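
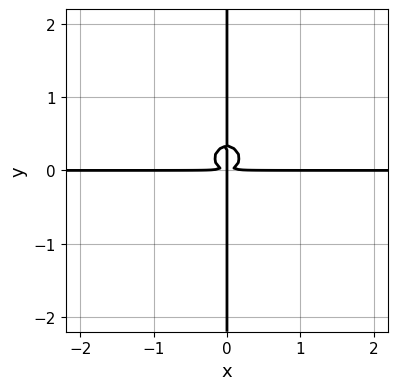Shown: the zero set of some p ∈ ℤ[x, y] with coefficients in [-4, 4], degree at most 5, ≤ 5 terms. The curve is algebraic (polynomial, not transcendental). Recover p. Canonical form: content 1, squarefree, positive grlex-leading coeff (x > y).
Degree: the shape is more complex than any degree-3 curve, so deg p = 4.
From the visible intercepts: the visible y-axis segment lies entirely on the curve; the visible x-axis segment lies entirely on the curve.
Putting this together gives p.

3*x^3*y + 3*x*y^3 - x*y^2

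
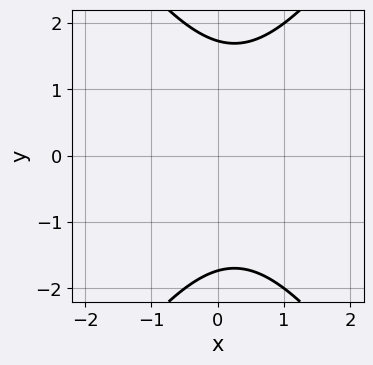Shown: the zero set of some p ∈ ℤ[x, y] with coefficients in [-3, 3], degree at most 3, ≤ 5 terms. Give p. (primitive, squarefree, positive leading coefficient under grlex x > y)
First, the degree is 2 — the shape is more complex than any degree-1 curve.
Next, symmetries: mirror symmetry y ↦ −y ⇒ only even powers of y.
Then, observable constraints: it misses every integer gridline on the x-axis.
Finally, these observations pin down the coefficients.

2*x^2 - y^2 - x + 3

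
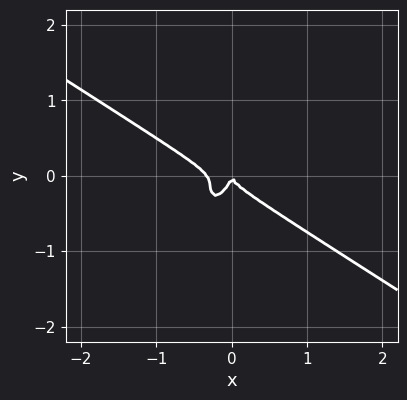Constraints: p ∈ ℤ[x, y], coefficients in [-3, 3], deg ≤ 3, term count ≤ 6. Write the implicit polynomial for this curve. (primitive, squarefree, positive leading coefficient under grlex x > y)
3*x^3 + 2*x^2*y - 3*x*y^2 + 2*y^3 + x^2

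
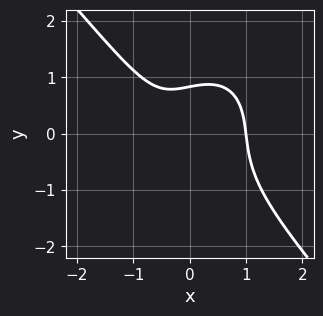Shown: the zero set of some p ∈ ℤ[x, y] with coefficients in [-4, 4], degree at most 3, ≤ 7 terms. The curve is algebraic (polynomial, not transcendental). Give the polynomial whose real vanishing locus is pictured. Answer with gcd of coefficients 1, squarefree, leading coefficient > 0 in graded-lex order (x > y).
(a) Degree: the shape is more complex than any degree-2 curve, so deg p = 3.
(b) From the visible intercepts: one x-axis crossing is at x = 1.
(c) The integer polynomial consistent with all of this is the stated p.

3*x^3 + 2*y^3 - x + y - 2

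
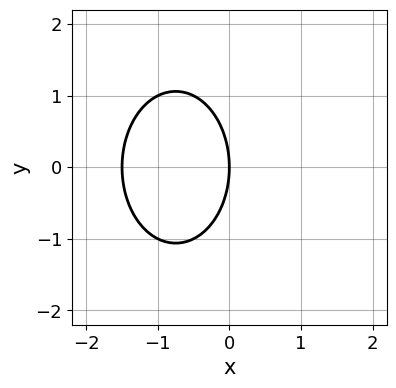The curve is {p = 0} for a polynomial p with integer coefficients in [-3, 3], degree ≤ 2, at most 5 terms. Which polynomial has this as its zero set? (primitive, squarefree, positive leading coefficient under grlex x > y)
2*x^2 + y^2 + 3*x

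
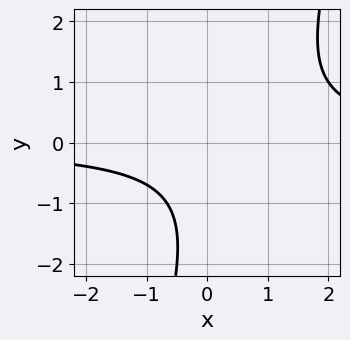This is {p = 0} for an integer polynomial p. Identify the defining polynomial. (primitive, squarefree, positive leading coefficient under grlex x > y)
3*x*y - y^2 - 2*y - 3

First, deg p = 2. No degree-1 curve has this shape.
Next, reading off the gridlines: no y-intercept at any integer in the box; no x-intercept at any integer in the box.
Finally, solving for integer coefficients yields p as stated.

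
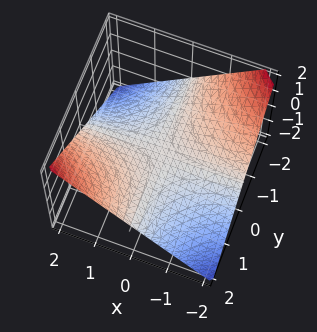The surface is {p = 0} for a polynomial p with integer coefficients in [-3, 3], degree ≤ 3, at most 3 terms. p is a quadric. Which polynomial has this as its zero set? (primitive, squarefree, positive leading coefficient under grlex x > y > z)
x*y - 2*z

1. Degree: a hyperbolic paraboloid; a quadric, so deg p = 2.
2. Observable constraints: every point of the x-axis in the box is on the surface; one z-axis crossing is at z = 0.
3. Together with the visible shape, these determine p as stated. Check: (0, -1, 0) on the y-axis lies on the surface, and p(0, -1, 0) = 0. ✓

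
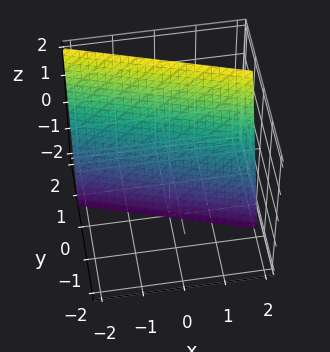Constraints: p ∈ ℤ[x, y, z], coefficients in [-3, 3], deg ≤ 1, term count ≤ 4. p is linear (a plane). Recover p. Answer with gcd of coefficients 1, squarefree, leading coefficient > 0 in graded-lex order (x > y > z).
x + 3*y - z - 2

(a) deg p = 1. Every cross-section is a straight line — this is a plane.
(b) From the visible intercepts: it crosses the z-axis at the gridline z = -2; it meets the x-axis at x = 2 (among the integer gridlines).
(c) Together with the visible shape, these determine p as stated.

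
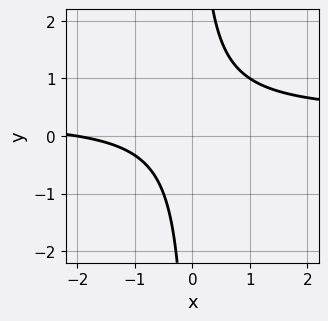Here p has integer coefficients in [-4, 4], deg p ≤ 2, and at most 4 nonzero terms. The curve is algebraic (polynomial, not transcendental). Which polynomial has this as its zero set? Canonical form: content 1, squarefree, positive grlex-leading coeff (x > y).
3*x*y - x - 2

(a) Degree: the shape is more complex than any degree-1 curve, so deg p = 2.
(b) Observable constraints: it crosses the x-axis at the gridline x = -2; the curve avoids every integer y-axis point in the box.
(c) Together with the visible shape, these determine p as stated.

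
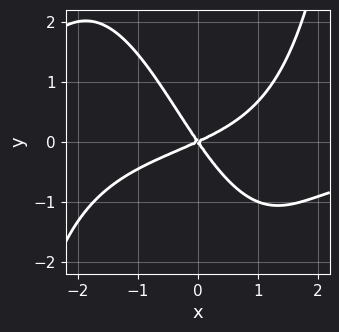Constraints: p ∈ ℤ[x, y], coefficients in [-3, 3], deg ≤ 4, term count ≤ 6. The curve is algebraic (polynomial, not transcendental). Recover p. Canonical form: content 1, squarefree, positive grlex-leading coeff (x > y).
x^3*y + x^2*y + 2*x^2 - 3*x*y - 3*y^2

First, deg p = 4. The shape is more complex than any degree-3 curve.
Next, from the visible intercepts: it meets the y-axis at y = 0 (among the integer gridlines); one x-axis crossing is at x = 0.
Finally, matching integer coefficients to the picture gives p.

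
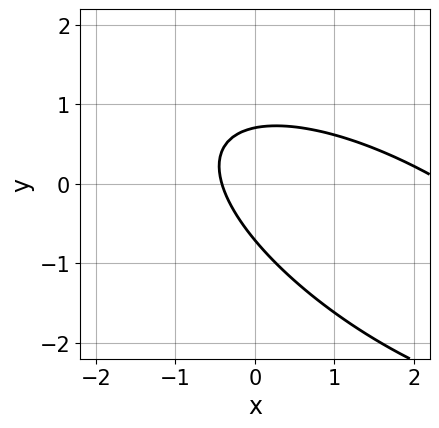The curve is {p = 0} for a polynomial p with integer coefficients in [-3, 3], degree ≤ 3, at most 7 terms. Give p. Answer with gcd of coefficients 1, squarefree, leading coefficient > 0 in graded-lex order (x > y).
Degree: no degree-1 curve has this shape, so deg p = 2.
Solving for integer coefficients yields p as stated.

x^2 + 2*x*y + 2*y^2 - 2*x - 1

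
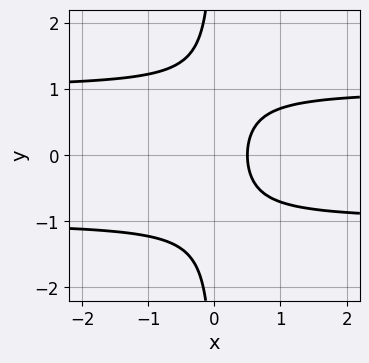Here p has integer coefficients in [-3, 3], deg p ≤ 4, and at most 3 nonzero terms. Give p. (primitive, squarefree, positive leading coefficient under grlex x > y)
2*x*y^2 - 2*x + 1

(a) Degree: the shape is more complex than any degree-2 curve, so deg p = 3.
(b) Symmetries: the y ↦ −y reflection is a symmetry, so y appears only in even powers.
(c) From the axis intercepts and sections: the curve avoids every integer y-axis point in the box.
(d) Fitting integer coefficients to these (and the overall shape) gives p.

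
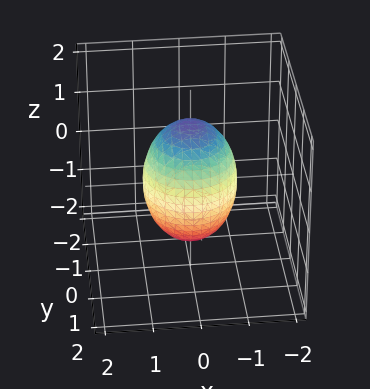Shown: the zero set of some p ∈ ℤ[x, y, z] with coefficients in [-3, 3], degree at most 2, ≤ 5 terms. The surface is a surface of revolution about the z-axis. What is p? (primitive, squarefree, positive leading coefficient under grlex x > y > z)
Degree: a generic line meets the surface in up to 2 points, so deg p = 2.
Symmetries: rotational symmetry about the z-axis ⇒ p depends on x, y only through x² + y².
Against the integer gridlines: among the integer gridlines, it crosses the y-axis at y ∈ {-1, 1}; a circular section at z = 1 has radius between 0 and 1; among the integer gridlines, it crosses the x-axis at x ∈ {-1, 1}.
Fitting integer coefficients to these (and the overall shape) gives p.

2*x^2 + 2*y^2 + z^2 - 2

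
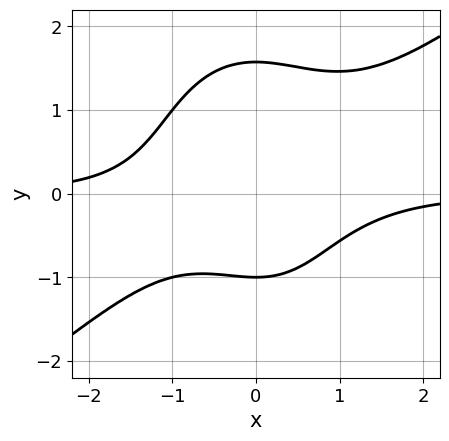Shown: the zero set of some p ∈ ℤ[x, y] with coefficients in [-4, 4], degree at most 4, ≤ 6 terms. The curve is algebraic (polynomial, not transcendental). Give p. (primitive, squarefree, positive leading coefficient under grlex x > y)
1. deg p = 4. No degree-3 curve has this shape.
2. Reading off the gridlines: no x-intercept at any integer in the box; one y-axis crossing is at y = -1.
3. Putting this together gives p.

2*x^3*y - 2*x^2*y^2 - y^4 + 2*y + 3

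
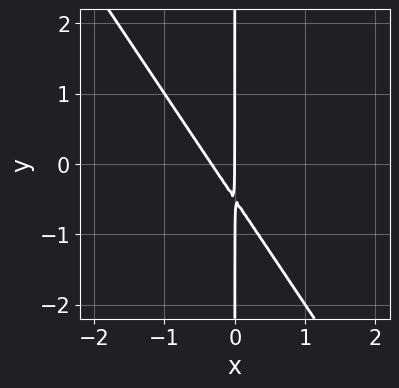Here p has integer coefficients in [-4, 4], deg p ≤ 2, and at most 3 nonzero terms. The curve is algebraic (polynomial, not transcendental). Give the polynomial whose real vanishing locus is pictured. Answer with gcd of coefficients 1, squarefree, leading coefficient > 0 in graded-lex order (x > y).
3*x^2 + 2*x*y + x

(a) Degree: no degree-1 curve has this shape, so deg p = 2.
(b) From the visible intercepts: every point of the y-axis in the box is on the curve; one x-axis crossing is at x = 0.
(c) These observations pin down the coefficients.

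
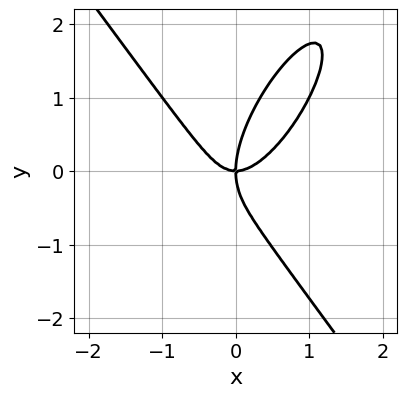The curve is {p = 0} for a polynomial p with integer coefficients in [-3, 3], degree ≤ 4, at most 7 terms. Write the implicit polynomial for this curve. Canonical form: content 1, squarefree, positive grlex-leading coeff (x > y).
The degree is 3 — no degree-2 curve has this shape.
Against the integer gridlines: it meets the y-axis at y = 0 (among the integer gridlines); it crosses the x-axis at the gridline x = 0.
Solving for integer coefficients yields p as stated.

3*x^3 - x^2*y - x*y^2 + y^3 - 2*x*y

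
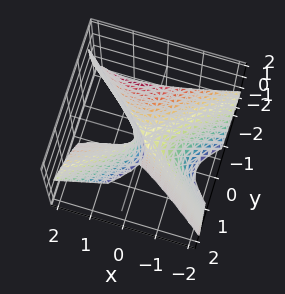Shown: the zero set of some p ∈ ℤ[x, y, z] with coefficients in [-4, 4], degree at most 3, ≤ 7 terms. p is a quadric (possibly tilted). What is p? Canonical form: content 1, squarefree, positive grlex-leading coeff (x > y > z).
deg p = 2. No degree-1 surface has this shape.
Observable constraints: one y-axis crossing is at y = 0; it crosses the x-axis at the gridline x = 0; it meets the z-axis at z = 0 (among the integer gridlines).
Matching integer coefficients to the picture gives p.

2*x^2 + 2*x*z - 3*y^2 + 3*y*z - z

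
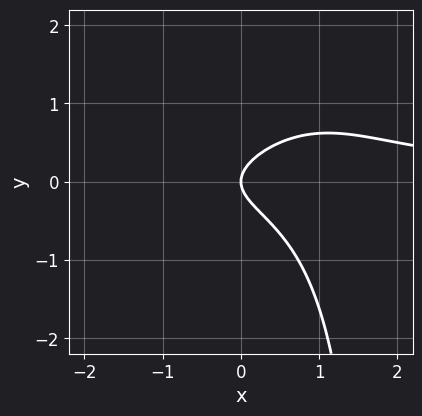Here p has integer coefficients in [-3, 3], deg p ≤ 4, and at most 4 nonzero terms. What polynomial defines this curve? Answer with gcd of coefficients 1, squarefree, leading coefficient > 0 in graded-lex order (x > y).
(a) deg p = 3. The shape is more complex than any degree-2 curve.
(b) Against the integer gridlines: it meets the y-axis at y = 0 (among the integer gridlines); it meets the x-axis at x = 0 (among the integer gridlines).
(c) Solving for integer coefficients yields p as stated.

x^2*y - x*y^2 + 2*y^2 - x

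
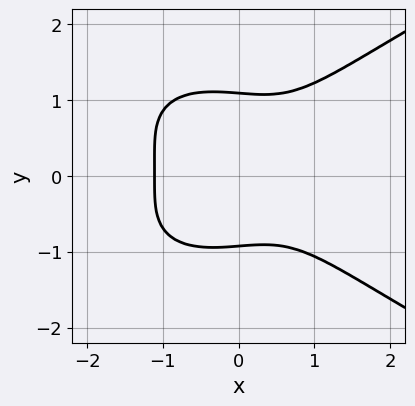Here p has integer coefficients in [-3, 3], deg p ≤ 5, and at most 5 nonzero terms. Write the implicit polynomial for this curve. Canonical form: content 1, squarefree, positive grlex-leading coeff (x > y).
3*y^4 - 3*x^3 - y^3 + x - 3

First, degree: a generic line meets the curve in up to 4 points, so deg p = 4.
Finally, matching integer coefficients to the picture gives p.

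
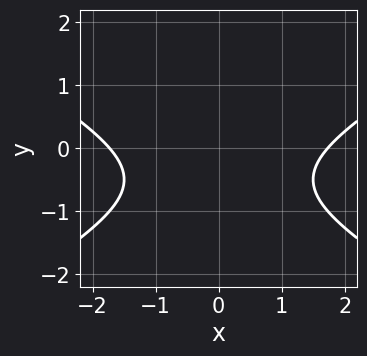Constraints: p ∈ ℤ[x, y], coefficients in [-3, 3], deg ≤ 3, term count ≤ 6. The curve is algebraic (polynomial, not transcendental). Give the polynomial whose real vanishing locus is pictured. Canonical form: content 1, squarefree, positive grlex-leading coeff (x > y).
x^2 - 3*y^2 - 3*y - 3

1. deg p = 2. The shape is more complex than any degree-1 curve.
2. Symmetries: the x ↦ −x reflection is a symmetry, so x appears only in even powers.
3. Reading off the gridlines: no y-intercept at any integer in the box.
4. The integer polynomial consistent with all of this is the stated p.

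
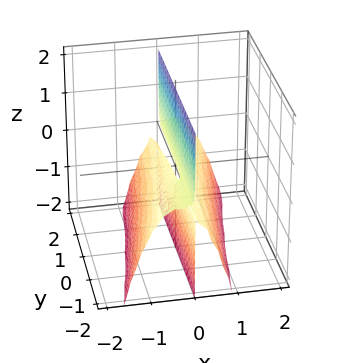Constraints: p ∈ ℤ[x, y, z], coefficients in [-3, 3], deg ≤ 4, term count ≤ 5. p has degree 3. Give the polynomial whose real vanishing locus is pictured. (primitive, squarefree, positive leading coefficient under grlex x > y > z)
3*x^3 - x^2*y + 2*x*z

The degree is 3 — the shape is more complex than any degree-2 surface.
Reading off the gridlines: the visible y-axis segment lies entirely on the surface; it crosses the x-axis at the gridline x = 0.
Fitting integer coefficients to these (and the overall shape) gives p. Check: (0, 0, -1) on the z-axis lies on the surface, and p(0, 0, -1) = 0. ✓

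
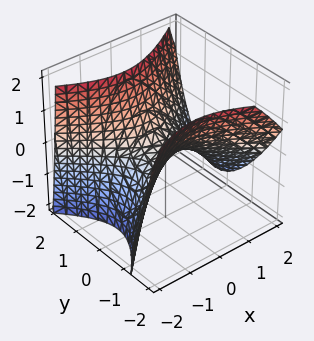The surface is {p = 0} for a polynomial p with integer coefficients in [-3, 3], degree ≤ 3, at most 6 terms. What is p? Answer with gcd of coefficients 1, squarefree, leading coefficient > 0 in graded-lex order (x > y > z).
2*x^2 + x*z - 3*y^2 - y*z + 3*z

1. The degree is 2 — no degree-1 surface has this shape.
2. Checking where it meets the axes: one x-axis crossing is at x = 0; one z-axis crossing is at z = 0; one y-axis crossing is at y = 0.
3. Putting this together gives p.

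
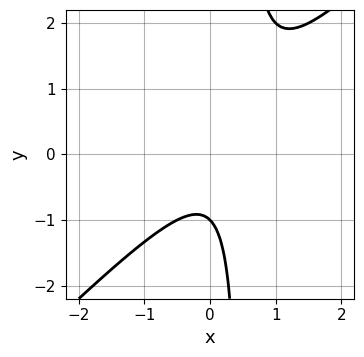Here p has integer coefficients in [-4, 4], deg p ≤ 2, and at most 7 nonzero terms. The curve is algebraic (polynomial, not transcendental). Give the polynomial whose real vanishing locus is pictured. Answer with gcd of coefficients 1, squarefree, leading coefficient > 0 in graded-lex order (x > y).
(a) The degree is 2 — the shape is more complex than any degree-1 curve.
(b) Observable constraints: it misses every integer gridline on the x-axis; it crosses the y-axis at the gridline y = -1.
(c) Fitting integer coefficients to these (and the overall shape) gives p.

2*x^2 - 2*x*y - x + y + 1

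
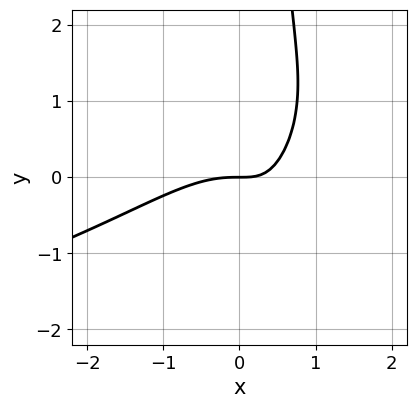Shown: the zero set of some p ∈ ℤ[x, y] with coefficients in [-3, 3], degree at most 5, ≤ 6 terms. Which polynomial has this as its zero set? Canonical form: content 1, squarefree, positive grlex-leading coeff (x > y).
1. The degree is 4 — a generic line meets the curve in up to 4 points.
2. From the visible intercepts: one y-axis crossing is at y = 0; one x-axis crossing is at x = 0.
3. Assembling these constraints gives the stated polynomial.

x^2*y^2 + 2*x^3 - 3*x^2*y + 3*x*y - 2*y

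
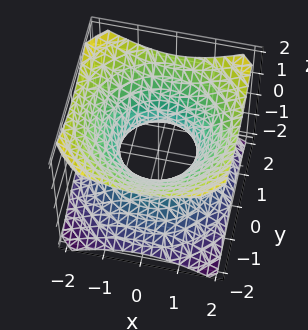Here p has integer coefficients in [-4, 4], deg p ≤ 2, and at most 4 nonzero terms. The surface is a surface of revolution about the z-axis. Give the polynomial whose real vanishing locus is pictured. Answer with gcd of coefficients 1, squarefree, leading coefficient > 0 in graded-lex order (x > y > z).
2*x^2 + 2*y^2 - 3*z^2 - 2

First, degree: a generic line meets the surface in up to 2 points, so deg p = 2.
Next, symmetries: every cross-section ⟂ z is a circle, so x, y appear only via x² + y².
Next, from the axis intercepts and sections: the y-axis gridline crossings are at y ∈ {-1, 1}; a circular section at z = -1 has radius between 1 and 2; the x-axis gridline crossings are at x ∈ {-1, 1}.
Finally, putting this together gives p.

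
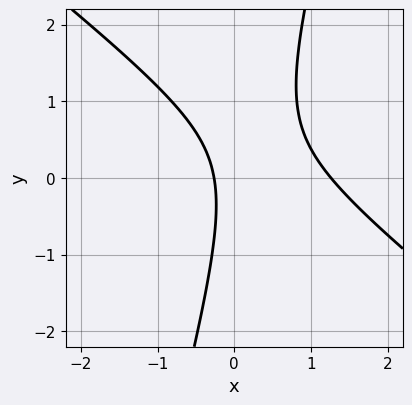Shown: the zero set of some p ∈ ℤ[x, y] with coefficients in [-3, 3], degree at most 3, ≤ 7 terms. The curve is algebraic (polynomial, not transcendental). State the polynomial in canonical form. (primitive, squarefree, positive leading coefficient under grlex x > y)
3*x^2 + 3*x*y - y^2 - 3*x - 1

First, the degree is 2 — a generic line meets the curve in up to 2 points.
Then, against the integer gridlines: the curve avoids every integer y-axis point in the box.
Finally, fitting integer coefficients to these (and the overall shape) gives p.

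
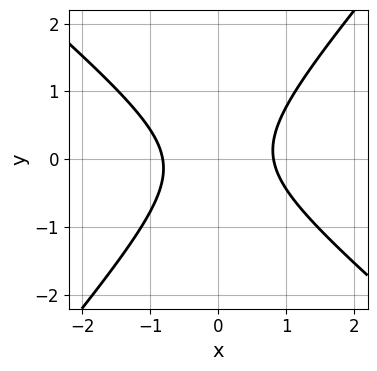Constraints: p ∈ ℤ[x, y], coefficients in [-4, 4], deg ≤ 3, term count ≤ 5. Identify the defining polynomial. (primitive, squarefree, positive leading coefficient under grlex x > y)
3*x^2 + x*y - 3*y^2 - 2

First, deg p = 2.
Then, from the axis intercepts and sections: no y-intercept at any integer in the box.
Finally, solving for integer coefficients yields p as stated.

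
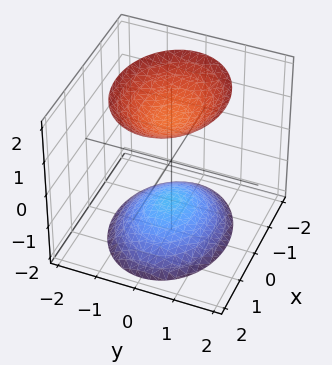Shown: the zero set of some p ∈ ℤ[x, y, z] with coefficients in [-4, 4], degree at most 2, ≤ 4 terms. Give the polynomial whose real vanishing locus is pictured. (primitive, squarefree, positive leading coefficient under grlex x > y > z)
2*x^2 + 3*y^2 - 2*z^2 + 3

1. I count 2 distinct pieces. They look like related sheets of one shape, so recover p as a whole.
2. deg p = 2. Two sheets facing apart; a quadric.
3. Symmetries: the z ↦ −z reflection is a symmetry, so z appears only in even powers; mirror symmetry y ↦ −y ⇒ only even powers of y; mirror symmetry x ↦ −x ⇒ only even powers of x.
4. Observable constraints: it misses every integer gridline on the x-axis; it misses every integer gridline on the y-axis.
5. These observations pin down the coefficients.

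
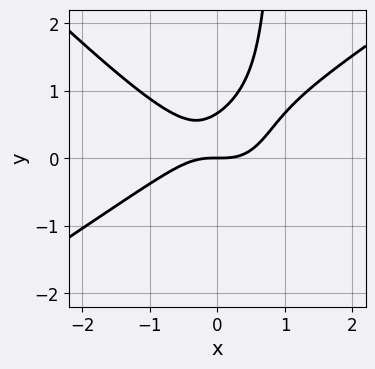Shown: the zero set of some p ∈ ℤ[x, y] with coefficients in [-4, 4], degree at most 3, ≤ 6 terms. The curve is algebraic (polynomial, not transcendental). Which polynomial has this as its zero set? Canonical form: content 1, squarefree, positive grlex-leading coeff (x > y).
2*x^3 - x^2*y - 3*x*y^2 + 3*y^2 - 2*y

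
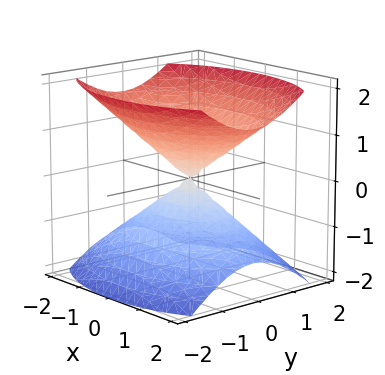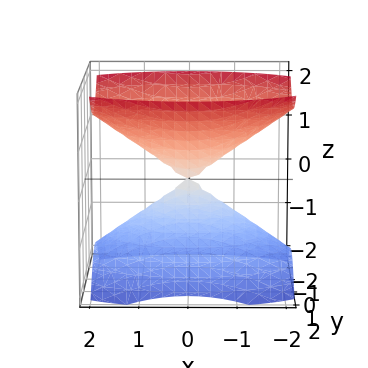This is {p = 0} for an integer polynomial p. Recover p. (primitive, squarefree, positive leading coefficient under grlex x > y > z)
x^2 + 2*y^2 - 2*z^2

I count 2 distinct pieces. Treating them together as one polynomial.
deg p = 2. Two nappes meeting at a single point; a quadric.
Symmetries: mirror symmetry z ↦ −z ⇒ only even powers of z; the y ↦ −y reflection is a symmetry, so y appears only in even powers; mirror symmetry x ↦ −x ⇒ only even powers of x.
Checking where it meets the axes: it crosses the z-axis at the gridline z = 0; one x-axis crossing is at x = 0; it meets the y-axis at y = 0 (among the integer gridlines).
The integer polynomial consistent with all of this is the stated p.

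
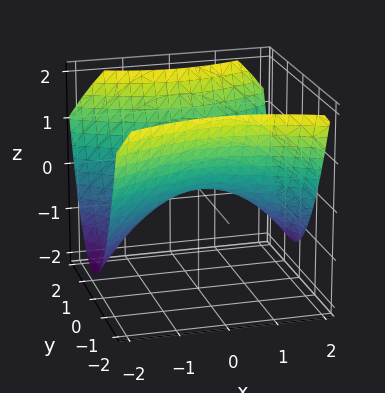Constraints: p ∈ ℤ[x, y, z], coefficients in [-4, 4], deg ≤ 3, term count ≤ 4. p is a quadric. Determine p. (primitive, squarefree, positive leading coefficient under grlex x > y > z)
x^2 - 2*y^2 + 3*z

deg p = 2. A saddle surface; a quadric.
Symmetries: mirror symmetry y ↦ −y ⇒ only even powers of y; the x ↦ −x reflection is a symmetry, so x appears only in even powers.
Checking where it meets the axes: it meets the y-axis at y = 0 (among the integer gridlines); it crosses the z-axis at the gridline z = 0.
The integer polynomial consistent with all of this is the stated p.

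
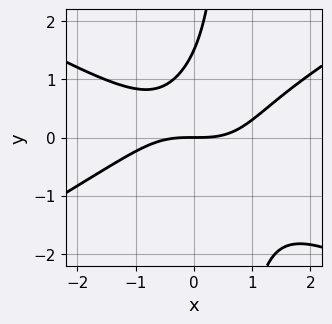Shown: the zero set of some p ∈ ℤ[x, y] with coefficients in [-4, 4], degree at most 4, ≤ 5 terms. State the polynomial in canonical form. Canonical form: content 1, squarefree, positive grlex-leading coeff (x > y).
x^3 - 3*x*y^2 + 2*y^2 - 3*y

Degree: no degree-2 curve has this shape, so deg p = 3.
Checking where it meets the axes: one x-axis crossing is at x = 0; it meets the y-axis at y = 0 (among the integer gridlines).
Together with the visible shape, these determine p as stated.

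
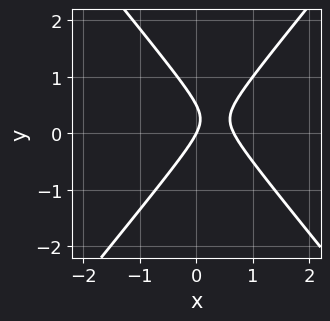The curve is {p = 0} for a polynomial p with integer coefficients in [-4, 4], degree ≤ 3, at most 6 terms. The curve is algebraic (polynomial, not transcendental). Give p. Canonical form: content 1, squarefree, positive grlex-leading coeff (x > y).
3*x^2 - 2*y^2 - 2*x + y

deg p = 2.
Against the integer gridlines: it crosses the x-axis at the gridline x = 0; one y-axis crossing is at y = 0.
Matching integer coefficients to the picture gives p.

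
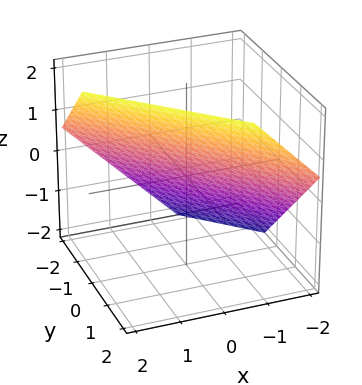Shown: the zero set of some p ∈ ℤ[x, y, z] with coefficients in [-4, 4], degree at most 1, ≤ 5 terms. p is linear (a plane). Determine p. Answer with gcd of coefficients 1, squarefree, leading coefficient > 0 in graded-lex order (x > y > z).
3*x + 3*y - 3*z + 2

deg p = 1. The surface is flat (a plane).
The integer polynomial consistent with all of this is the stated p.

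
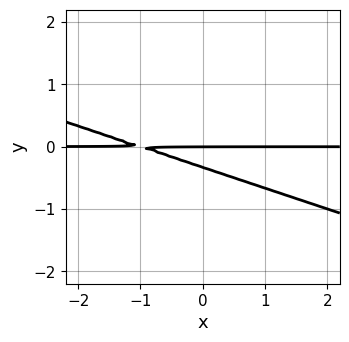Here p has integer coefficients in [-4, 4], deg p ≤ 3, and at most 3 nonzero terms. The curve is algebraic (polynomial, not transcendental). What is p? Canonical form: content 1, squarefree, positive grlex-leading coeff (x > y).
Degree: no degree-1 curve has this shape, so deg p = 2.
Against the integer gridlines: the visible x-axis segment lies entirely on the curve; it crosses the y-axis at the gridline y = 0.
Putting this together gives p.

x*y + 3*y^2 + y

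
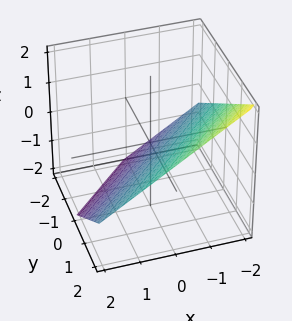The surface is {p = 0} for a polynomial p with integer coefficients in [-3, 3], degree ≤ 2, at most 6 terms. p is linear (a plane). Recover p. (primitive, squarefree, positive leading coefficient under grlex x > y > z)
2*x - 2*y + 3*z + 2

(a) deg p = 1. The surface is flat (a plane).
(b) Observable constraints: it crosses the x-axis at the gridline x = -1; one y-axis crossing is at y = 1.
(c) The integer polynomial consistent with all of this is the stated p.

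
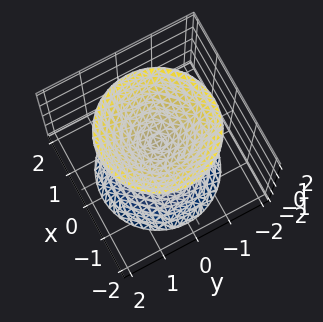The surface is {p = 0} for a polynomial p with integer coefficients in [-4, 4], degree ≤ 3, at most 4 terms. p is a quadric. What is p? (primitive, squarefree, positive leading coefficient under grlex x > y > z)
The picture has 2 separate pieces. They look like related sheets of one shape, so recover p as a whole.
The degree is 2 — two separate bowl-shaped sheets opening away from each other; a quadric.
By symmetry, the surface is invariant under rotation about z: p = q(x² + y², z); the z ↦ −z reflection is a symmetry, so z appears only in even powers.
Observable constraints: a circular section at z = -2 has radius between 1 and 2; no y-intercept at any integer in the box; the surface avoids every integer x-axis point in the box.
These observations pin down the coefficients.

3*x^2 + 3*y^2 - 2*z^2 + 1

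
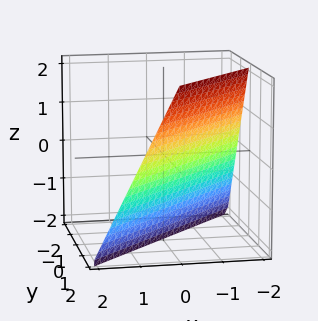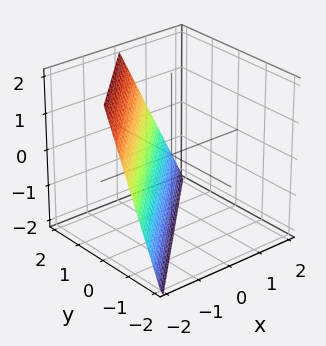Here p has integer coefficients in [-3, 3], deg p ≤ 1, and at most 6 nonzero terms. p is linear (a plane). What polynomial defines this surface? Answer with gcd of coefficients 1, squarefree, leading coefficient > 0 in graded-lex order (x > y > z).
2*x - 2*y + z + 2

1. deg p = 1.
2. Checking where it meets the axes: one x-axis crossing is at x = -1; it meets the z-axis at z = -2 (among the integer gridlines); it meets the y-axis at y = 1 (among the integer gridlines).
3. The integer polynomial consistent with all of this is the stated p.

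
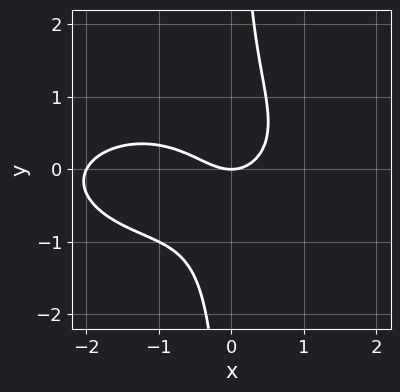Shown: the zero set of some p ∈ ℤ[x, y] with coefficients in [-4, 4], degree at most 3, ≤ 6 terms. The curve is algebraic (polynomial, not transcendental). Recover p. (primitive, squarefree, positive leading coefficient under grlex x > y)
1. The degree is 3 — a generic line meets the curve in up to 3 points.
2. From the visible intercepts: one y-axis crossing is at y = 0; the x-axis gridline crossings are at x ∈ {-2, 0}.
3. Putting this together gives p.

x^3 + 3*x*y^2 + 2*x^2 - 2*y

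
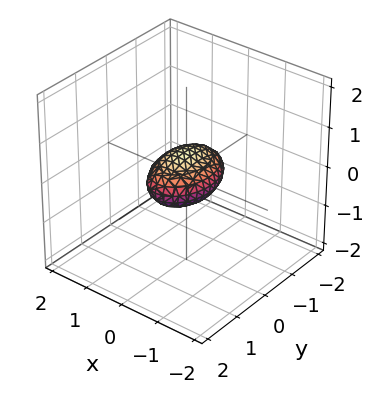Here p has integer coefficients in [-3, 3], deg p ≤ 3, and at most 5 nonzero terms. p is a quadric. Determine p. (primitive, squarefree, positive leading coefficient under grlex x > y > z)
2*x^2 + y^2 + 3*z^2 - 1

First, degree: a closed, bounded, convex surface; a quadric, so deg p = 2.
Then, symmetries: mirror symmetry x ↦ −x ⇒ only even powers of x; it's symmetric under y → −y, forcing even powers of y; it's symmetric under z → −z, forcing even powers of z.
Next, from the axis intercepts and sections: the y-axis gridline crossings are at y ∈ {-1, 1}.
Finally, together with the visible shape, these determine p as stated.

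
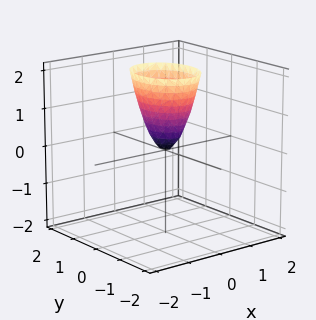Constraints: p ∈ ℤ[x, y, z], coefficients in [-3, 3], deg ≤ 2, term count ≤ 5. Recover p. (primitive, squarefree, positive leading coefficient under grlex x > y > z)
3*x^2 + 2*y^2 - z

deg p = 2. A single bowl opening along one axis; a quadric.
Symmetries: the x ↦ −x reflection is a symmetry, so x appears only in even powers; it's symmetric under y → −y, forcing even powers of y.
Checking where it meets the axes: it meets the x-axis at x = 0 (among the integer gridlines); it meets the z-axis at z = 0 (among the integer gridlines); one y-axis crossing is at y = 0.
Fitting integer coefficients to these (and the overall shape) gives p.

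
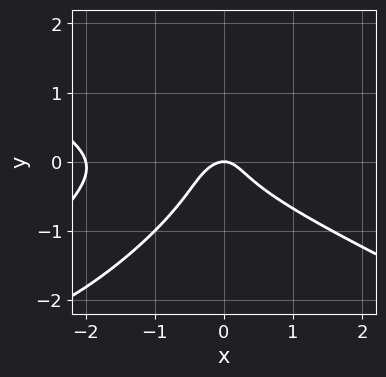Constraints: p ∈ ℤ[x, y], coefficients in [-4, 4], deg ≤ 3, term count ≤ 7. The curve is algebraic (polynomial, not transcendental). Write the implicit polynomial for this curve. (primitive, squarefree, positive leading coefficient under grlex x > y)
x^3 - 3*x*y^2 + 3*y^3 + 2*x^2 + y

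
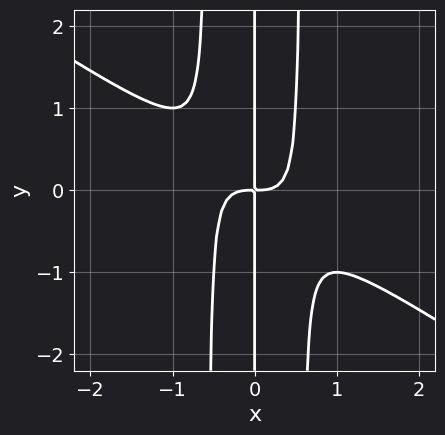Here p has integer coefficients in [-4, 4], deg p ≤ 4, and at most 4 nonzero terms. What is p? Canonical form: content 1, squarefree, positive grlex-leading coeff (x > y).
First, deg p = 4. A generic line meets the curve in up to 4 points.
Then, observable constraints: the visible y-axis segment lies entirely on the curve.
Finally, together with the visible shape, these determine p as stated.

2*x^4 + 3*x^3*y - x*y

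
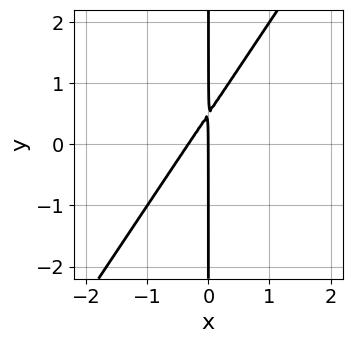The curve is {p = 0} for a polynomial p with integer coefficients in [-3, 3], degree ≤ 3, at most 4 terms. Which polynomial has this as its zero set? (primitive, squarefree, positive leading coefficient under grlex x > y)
First, the degree is 2 — no degree-1 curve has this shape.
Then, from the visible intercepts: the visible y-axis segment lies entirely on the curve; it meets the x-axis at x = 0 (among the integer gridlines).
Finally, assembling these constraints gives the stated polynomial.

3*x^2 - 2*x*y + x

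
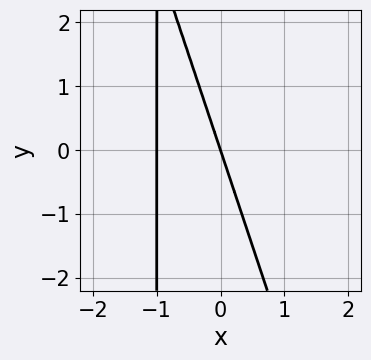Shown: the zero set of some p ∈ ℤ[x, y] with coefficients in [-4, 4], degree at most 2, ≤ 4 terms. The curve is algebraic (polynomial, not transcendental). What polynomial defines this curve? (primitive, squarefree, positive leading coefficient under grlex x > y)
3*x^2 + x*y + 3*x + y

First, degree: the shape is more complex than any degree-1 curve, so deg p = 2.
Then, reading off the gridlines: one y-axis crossing is at y = 0; among the integer gridlines, it crosses the x-axis at x ∈ {-1, 0}.
Finally, solving for integer coefficients yields p as stated.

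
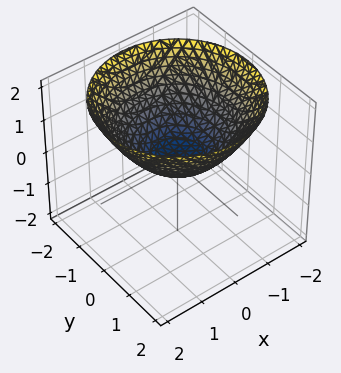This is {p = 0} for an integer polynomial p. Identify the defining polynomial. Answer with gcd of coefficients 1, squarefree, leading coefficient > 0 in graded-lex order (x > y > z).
x^2 + y^2 - 2*z

(a) Degree: a paraboloid; a quadric, so deg p = 2.
(b) Symmetries: the z-axis is an axis of rotation, so x and y enter only as x² + y².
(c) Observable constraints: it meets the y-axis at y = 0 (among the integer gridlines); one x-axis crossing is at x = 0; it crosses the z-axis at the gridline z = 0; a circular section at z = 1 has radius between 1 and 2.
(d) Fitting integer coefficients to these (and the overall shape) gives p.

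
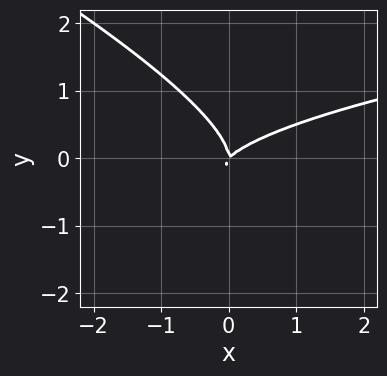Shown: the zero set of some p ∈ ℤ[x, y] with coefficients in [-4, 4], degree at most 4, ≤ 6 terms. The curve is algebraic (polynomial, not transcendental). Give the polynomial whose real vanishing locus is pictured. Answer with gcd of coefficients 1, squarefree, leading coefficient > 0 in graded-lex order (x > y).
x*y^2 + 2*y^3 - x^2 + x*y

First, the degree is 3 — no degree-2 curve has this shape.
Next, checking where it meets the axes: it crosses the y-axis at the gridline y = 0; it meets the x-axis at x = 0 (among the integer gridlines).
Finally, assembling these constraints gives the stated polynomial.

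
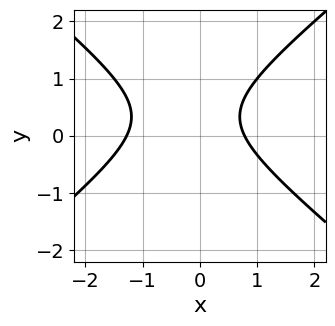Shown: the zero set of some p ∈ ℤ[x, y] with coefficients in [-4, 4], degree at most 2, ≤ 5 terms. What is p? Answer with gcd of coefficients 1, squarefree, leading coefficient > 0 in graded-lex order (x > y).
2*x^2 - 3*y^2 + x + 2*y - 2

Degree: a generic line meets the curve in up to 2 points, so deg p = 2.
Observable constraints: no y-intercept at any integer in the box.
The integer polynomial consistent with all of this is the stated p.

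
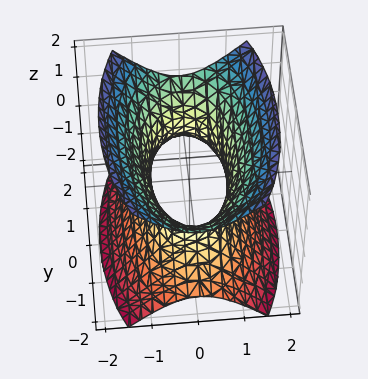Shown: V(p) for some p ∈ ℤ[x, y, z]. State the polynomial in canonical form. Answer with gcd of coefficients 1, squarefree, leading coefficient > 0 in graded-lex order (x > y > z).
3*x^2 + y^2 - 2*z^2 - 2

(a) deg p = 2. An hourglass — one-sheet hyperboloid; a quadric.
(b) Symmetries: it's symmetric under x → −x, forcing even powers of x; the y ↦ −y reflection is a symmetry, so y appears only in even powers; the z ↦ −z reflection is a symmetry, so z appears only in even powers.
(c) From the axis intercepts and sections: it misses every integer gridline on the z-axis.
(d) Matching integer coefficients to the picture gives p.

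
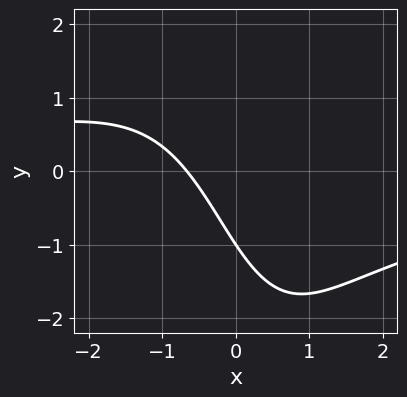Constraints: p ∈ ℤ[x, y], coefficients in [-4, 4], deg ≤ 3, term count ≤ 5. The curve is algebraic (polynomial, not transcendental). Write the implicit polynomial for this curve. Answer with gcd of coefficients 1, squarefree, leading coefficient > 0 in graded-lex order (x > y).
x^2*y + 3*x + 2*y + 2

First, degree: no degree-2 curve has this shape, so deg p = 3.
Next, from the visible intercepts: it crosses the y-axis at the gridline y = -1.
Finally, these observations pin down the coefficients.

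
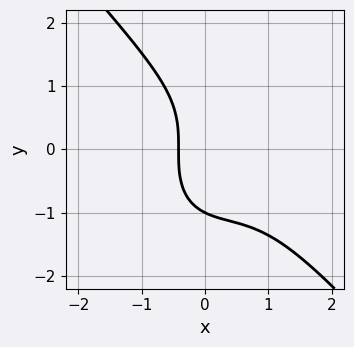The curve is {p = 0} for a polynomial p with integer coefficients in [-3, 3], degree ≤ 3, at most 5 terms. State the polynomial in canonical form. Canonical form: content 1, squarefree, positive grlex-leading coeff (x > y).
1. The degree is 3 — no degree-2 curve has this shape.
2. Checking where it meets the axes: it crosses the y-axis at the gridline y = -1.
3. Putting this together gives p.

3*x^3 + 2*y^3 - 3*x^2 + 3*x + 2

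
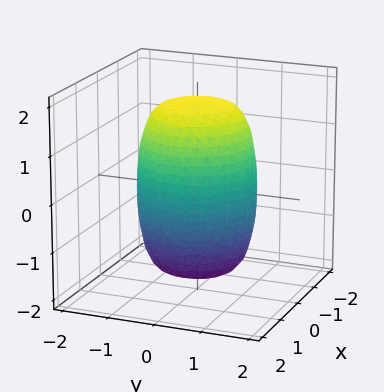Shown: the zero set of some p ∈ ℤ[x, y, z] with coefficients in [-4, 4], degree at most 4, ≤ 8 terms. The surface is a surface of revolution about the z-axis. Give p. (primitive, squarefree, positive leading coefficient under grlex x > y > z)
First, the degree is 4 — no degree-3 surface has this shape.
Next, by symmetry, the surface is invariant under rotation about z: p = q(x² + y², z).
Next, against the integer gridlines: a circular section at z = -1 has radius between 1 and 2.
Finally, assembling these constraints gives the stated polynomial.

2*x^4 + 4*x^2*y^2 + 2*y^4 - x^2 - y^2 + z^2 - 3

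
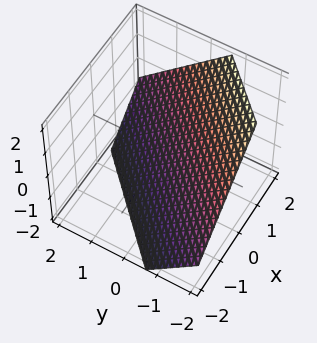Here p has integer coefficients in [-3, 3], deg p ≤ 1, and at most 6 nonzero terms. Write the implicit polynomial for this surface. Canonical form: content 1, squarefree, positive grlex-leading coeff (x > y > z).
Degree: the surface is flat (a plane), so deg p = 1.
Solving for integer coefficients yields p as stated.

3*x - 3*y - 3*z - 2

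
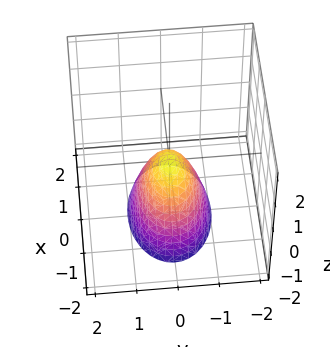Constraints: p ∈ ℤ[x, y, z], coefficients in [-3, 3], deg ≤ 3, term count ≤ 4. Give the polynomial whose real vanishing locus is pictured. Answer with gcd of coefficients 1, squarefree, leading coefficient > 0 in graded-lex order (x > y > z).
Degree: a single bowl opening along one axis; a quadric, so deg p = 2.
Symmetries: the x ↦ −x reflection is a symmetry, so x appears only in even powers; mirror symmetry y ↦ −y ⇒ only even powers of y.
Against the integer gridlines: it meets the y-axis at y = 0 (among the integer gridlines); it crosses the z-axis at the gridline z = 0; it meets the x-axis at x = 0 (among the integer gridlines).
Matching integer coefficients to the picture gives p.

x^2 + 2*y^2 + z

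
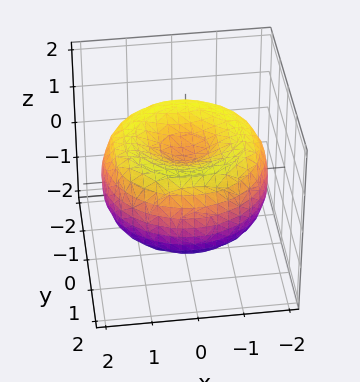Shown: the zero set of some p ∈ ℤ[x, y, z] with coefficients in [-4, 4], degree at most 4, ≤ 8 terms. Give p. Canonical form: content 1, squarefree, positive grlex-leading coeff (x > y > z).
1. Degree: the shape is more complex than any degree-3 surface, so deg p = 4.
2. Symmetries: rotational symmetry about the z-axis ⇒ p depends on x, y only through x² + y².
3. Checking where it meets the axes: a circular section at z = 0 has radius between 1 and 2.
4. Solving for integer coefficients yields p as stated.

x^4 + 2*x^2*y^2 + y^4 - 3*x^2 - 3*y^2 + 3*z^2 - 1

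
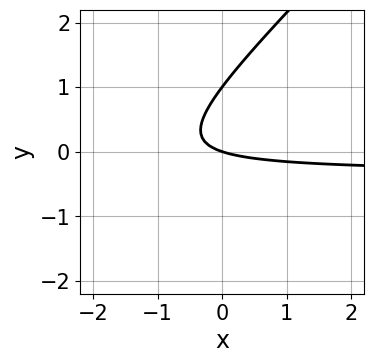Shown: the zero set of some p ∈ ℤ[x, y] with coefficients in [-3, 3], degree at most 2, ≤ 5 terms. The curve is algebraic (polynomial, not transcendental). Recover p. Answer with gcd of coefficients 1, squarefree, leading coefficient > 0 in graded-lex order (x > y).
Degree: no degree-1 curve has this shape, so deg p = 2.
From the visible intercepts: it meets the x-axis at x = 0 (among the integer gridlines); the y-axis gridline crossings are at y ∈ {0, 1}.
The integer polynomial consistent with all of this is the stated p.

3*x*y - 3*y^2 + x + 3*y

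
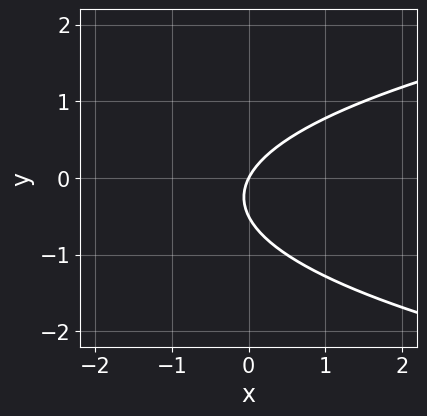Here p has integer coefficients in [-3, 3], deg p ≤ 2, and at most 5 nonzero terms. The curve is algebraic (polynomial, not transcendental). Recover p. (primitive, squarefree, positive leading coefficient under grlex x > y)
2*y^2 - 2*x + y

First, degree: the shape is more complex than any degree-1 curve, so deg p = 2.
Then, reading off the gridlines: one y-axis crossing is at y = 0; it crosses the x-axis at the gridline x = 0.
Finally, assembling these constraints gives the stated polynomial.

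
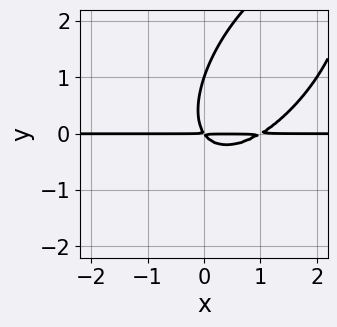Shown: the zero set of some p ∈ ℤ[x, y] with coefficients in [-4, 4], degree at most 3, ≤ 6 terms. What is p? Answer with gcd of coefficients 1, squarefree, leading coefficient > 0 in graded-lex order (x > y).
(a) The degree is 3 — the shape is more complex than any degree-2 curve.
(b) From the visible intercepts: it crosses the y-axis at the gridline y = 1; the visible x-axis segment lies entirely on the curve.
(c) Fitting integer coefficients to these (and the overall shape) gives p.

3*x^2*y - 3*x*y^2 + 2*y^3 - 3*x*y - 2*y^2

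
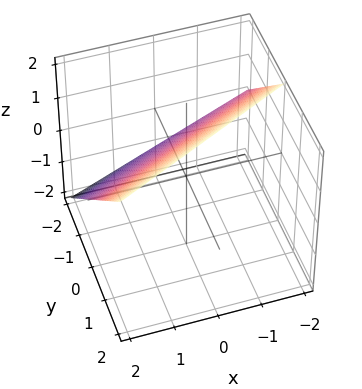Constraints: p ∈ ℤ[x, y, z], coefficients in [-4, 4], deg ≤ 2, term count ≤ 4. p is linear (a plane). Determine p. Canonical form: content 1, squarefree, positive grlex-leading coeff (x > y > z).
deg p = 1. The surface is flat (a plane).
Observable constraints: it meets the y-axis at y = -1 (among the integer gridlines); one z-axis crossing is at z = 1.
Putting this together gives p. Check: (2, 0, 0) on the x-axis lies on the surface, and p(2, 0, 0) = 0. ✓

x - 2*y + 2*z - 2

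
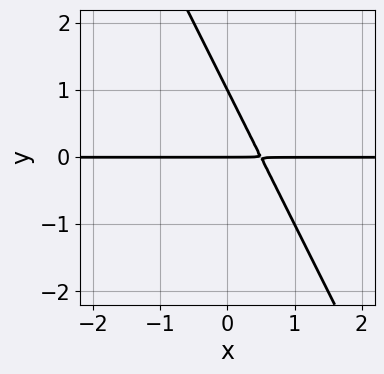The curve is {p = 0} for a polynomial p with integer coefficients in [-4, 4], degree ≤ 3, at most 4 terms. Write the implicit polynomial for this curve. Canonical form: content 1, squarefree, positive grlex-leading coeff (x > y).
2*x*y + y^2 - y

(a) Degree: no degree-1 curve has this shape, so deg p = 2.
(b) Reading off the gridlines: the visible x-axis segment lies entirely on the curve; among the integer gridlines, it crosses the y-axis at y ∈ {0, 1}.
(c) Solving for integer coefficients yields p as stated.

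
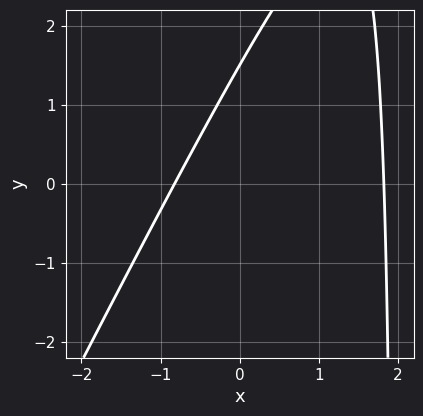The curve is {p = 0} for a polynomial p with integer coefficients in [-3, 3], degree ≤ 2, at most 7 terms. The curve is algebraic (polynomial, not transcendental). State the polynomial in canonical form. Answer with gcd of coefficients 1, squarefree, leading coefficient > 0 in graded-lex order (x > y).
2*x^2 - x*y - 2*x + 2*y - 3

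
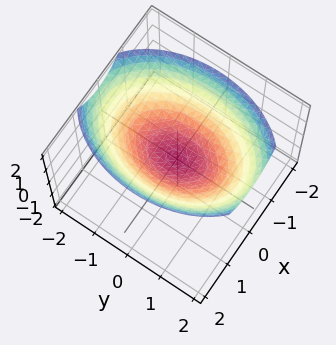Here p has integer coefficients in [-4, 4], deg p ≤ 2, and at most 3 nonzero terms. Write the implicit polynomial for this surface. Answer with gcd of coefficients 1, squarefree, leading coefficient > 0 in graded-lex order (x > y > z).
2*x^2 + y^2 - 3*z

The degree is 2 — a paraboloid; a quadric.
Symmetries: mirror symmetry x ↦ −x ⇒ only even powers of x; mirror symmetry y ↦ −y ⇒ only even powers of y.
Checking where it meets the axes: one x-axis crossing is at x = 0; it meets the z-axis at z = 0 (among the integer gridlines); it crosses the y-axis at the gridline y = 0.
Assembling these constraints gives the stated polynomial.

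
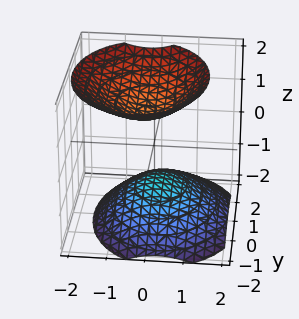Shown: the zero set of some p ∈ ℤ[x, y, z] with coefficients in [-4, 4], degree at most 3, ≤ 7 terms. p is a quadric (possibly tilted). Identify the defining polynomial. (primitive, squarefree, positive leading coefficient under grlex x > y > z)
1. I count 2 distinct pieces. Treating them together as one polynomial.
2. The degree is 2 — a generic line meets the surface in up to 2 points.
3. From the visible intercepts: among the integer gridlines, it crosses the z-axis at z ∈ {-1, 1}; no y-intercept at any integer in the box; it misses every integer gridline on the x-axis.
4. Matching integer coefficients to the picture gives p.

3*x^2 + x*z + 2*y^2 - 3*z^2 + 3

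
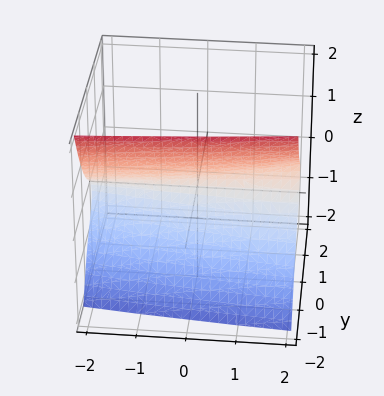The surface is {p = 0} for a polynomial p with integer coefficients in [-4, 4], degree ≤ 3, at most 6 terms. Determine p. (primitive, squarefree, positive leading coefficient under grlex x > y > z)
deg p = 3. A generic line meets the surface in up to 3 points.
Against the integer gridlines: it meets the z-axis at z = 0 (among the integer gridlines); every point of the x-axis in the box is on the surface; it crosses the y-axis at the gridline y = 0.
Solving for integer coefficients yields p as stated.

3*y^3 - x*z + 3*z^2 + 2*y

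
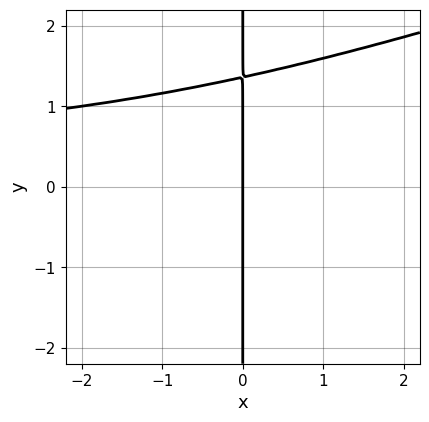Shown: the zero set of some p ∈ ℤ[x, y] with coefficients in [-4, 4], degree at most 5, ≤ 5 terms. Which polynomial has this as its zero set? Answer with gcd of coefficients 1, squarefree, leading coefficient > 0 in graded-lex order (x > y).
x^2*y^2 - 3*x*y^3 + 3*x*y^2 + 2*x

First, the degree is 4 — no degree-3 curve has this shape.
Next, checking where it meets the axes: the visible y-axis segment lies entirely on the curve; it crosses the x-axis at the gridline x = 0.
Finally, the integer polynomial consistent with all of this is the stated p.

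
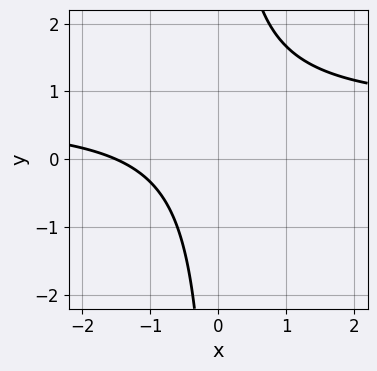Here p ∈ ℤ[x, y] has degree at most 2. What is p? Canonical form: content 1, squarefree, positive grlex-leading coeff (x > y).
Degree: a generic line meets the curve in up to 2 points, so deg p = 2.
Against the integer gridlines: the curve avoids every integer y-axis point in the box.
Fitting integer coefficients to these (and the overall shape) gives p.

3*x*y - 2*x - 3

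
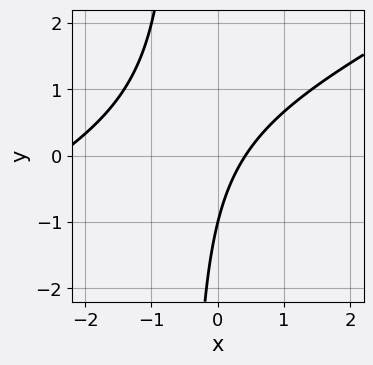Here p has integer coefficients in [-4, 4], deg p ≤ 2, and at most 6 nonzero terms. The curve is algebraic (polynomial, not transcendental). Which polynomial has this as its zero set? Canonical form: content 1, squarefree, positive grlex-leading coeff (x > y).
The degree is 2 — a generic line meets the curve in up to 2 points.
Against the integer gridlines: one y-axis crossing is at y = -1.
Putting this together gives p.

x^2 - 2*x*y + 2*x - y - 1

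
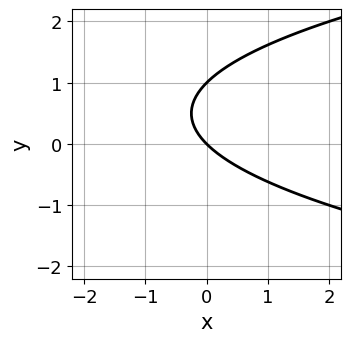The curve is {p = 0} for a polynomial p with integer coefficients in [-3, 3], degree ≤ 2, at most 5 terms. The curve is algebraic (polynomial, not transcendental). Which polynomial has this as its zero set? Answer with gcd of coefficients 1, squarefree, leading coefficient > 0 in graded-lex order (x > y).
y^2 - x - y

(a) Degree: the shape is more complex than any degree-1 curve, so deg p = 2.
(b) Checking where it meets the axes: among the integer gridlines, it crosses the y-axis at y ∈ {0, 1}; it meets the x-axis at x = 0 (among the integer gridlines).
(c) The integer polynomial consistent with all of this is the stated p.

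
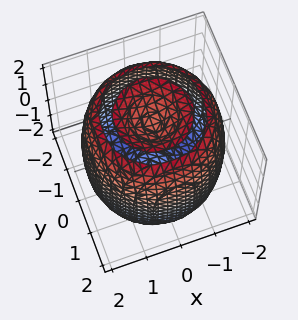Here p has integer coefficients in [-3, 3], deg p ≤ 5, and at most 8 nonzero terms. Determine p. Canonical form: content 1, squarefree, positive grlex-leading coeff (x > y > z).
x^4 + 2*x^2*y^2 + y^4 - 3*x^2 - 3*y^2 + z^2 - 2

1. I count 2 distinct pieces. They look like related sheets of one shape, so recover p as a whole.
2. Degree: the shape is more complex than any degree-3 surface, so deg p = 4.
3. Symmetries: rotational symmetry about the z-axis ⇒ p depends on x, y only through x² + y².
4. Against the integer gridlines: a circular section at z = -1 has radius between 1 and 2.
5. These observations pin down the coefficients.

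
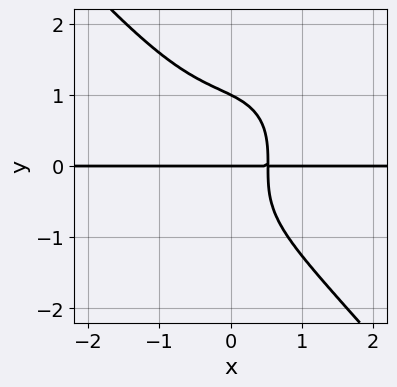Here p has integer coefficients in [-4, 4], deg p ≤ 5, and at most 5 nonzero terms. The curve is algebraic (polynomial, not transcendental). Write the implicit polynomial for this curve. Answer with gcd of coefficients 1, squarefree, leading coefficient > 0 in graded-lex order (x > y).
(a) Degree: a generic line meets the curve in up to 4 points, so deg p = 4.
(b) Against the integer gridlines: every point of the x-axis in the box is on the curve; the y-axis gridline crossings are at y ∈ {0, 1}.
(c) Matching integer coefficients to the picture gives p.

3*x^3*y + 2*y^4 + 3*x*y - 2*y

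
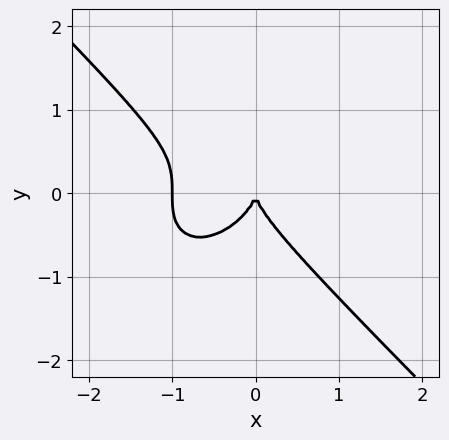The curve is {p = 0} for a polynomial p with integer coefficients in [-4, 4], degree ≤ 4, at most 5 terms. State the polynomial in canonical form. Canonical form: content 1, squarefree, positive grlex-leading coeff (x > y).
(a) deg p = 3. No degree-2 curve has this shape.
(b) Observable constraints: one y-axis crossing is at y = 0; among the integer gridlines, it crosses the x-axis at x ∈ {-1, 0}.
(c) Assembling these constraints gives the stated polynomial.

x^3 + y^3 + x^2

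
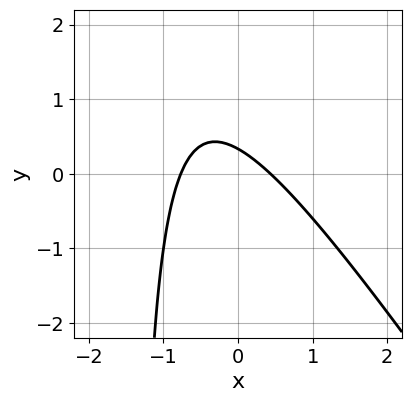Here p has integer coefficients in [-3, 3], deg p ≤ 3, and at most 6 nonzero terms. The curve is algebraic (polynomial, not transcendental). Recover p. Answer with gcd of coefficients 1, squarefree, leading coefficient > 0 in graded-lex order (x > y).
3*x^2 + 2*x*y + x + 3*y - 1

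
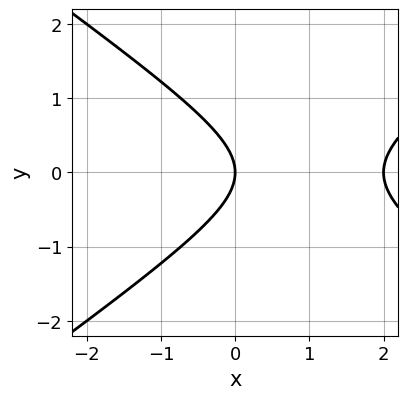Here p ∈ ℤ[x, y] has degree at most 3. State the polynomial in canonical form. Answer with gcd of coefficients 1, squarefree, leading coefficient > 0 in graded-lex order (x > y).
(a) The degree is 2 — no degree-1 curve has this shape.
(b) Symmetries: the y ↦ −y reflection is a symmetry, so y appears only in even powers.
(c) Checking where it meets the axes: it crosses the y-axis at the gridline y = 0; the x-axis gridline crossings are at x ∈ {0, 2}.
(d) Together with the visible shape, these determine p as stated.

x^2 - 2*y^2 - 2*x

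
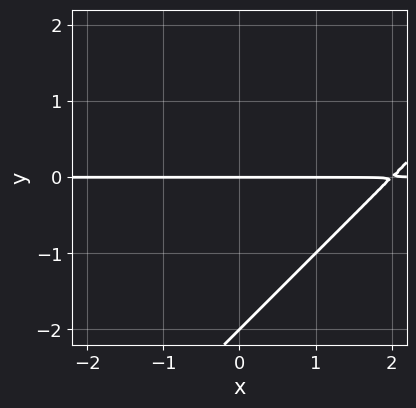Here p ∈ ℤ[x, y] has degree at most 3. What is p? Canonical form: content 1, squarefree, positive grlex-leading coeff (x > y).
(a) Degree: no degree-1 curve has this shape, so deg p = 2.
(b) Checking where it meets the axes: among the integer gridlines, it crosses the y-axis at y ∈ {-2, 0}; the visible x-axis segment lies entirely on the curve.
(c) Putting this together gives p.

x*y - y^2 - 2*y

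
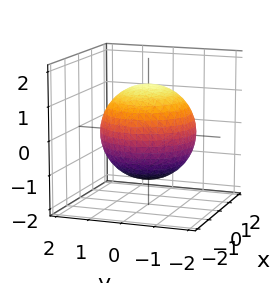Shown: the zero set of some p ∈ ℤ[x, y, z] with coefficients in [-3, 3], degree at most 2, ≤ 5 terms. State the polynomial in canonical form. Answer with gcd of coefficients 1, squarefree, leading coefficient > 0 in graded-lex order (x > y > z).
First, degree: bounded and convex; a quadric, so deg p = 2.
Next, by symmetry, the z-axis is an axis of rotation, so x and y enter only as x² + y²; it's symmetric under z → −z, forcing even powers of z.
Next, against the integer gridlines: a circular section at z = 1 has radius exactly 1.
Finally, fitting integer coefficients to these (and the overall shape) gives p.

x^2 + y^2 + z^2 - 2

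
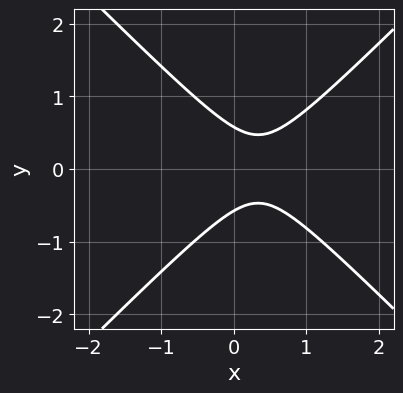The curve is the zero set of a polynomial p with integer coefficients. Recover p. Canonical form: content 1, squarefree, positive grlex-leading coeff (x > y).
3*x^2 - 3*y^2 - 2*x + 1

(a) The degree is 2 — no degree-1 curve has this shape.
(b) Symmetries: mirror symmetry y ↦ −y ⇒ only even powers of y.
(c) From the axis intercepts and sections: no x-intercept at any integer in the box.
(d) Assembling these constraints gives the stated polynomial.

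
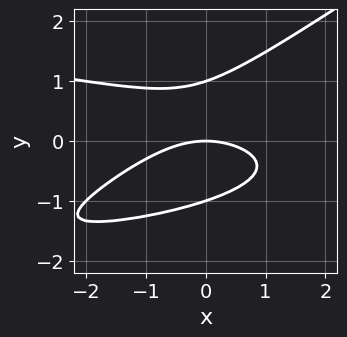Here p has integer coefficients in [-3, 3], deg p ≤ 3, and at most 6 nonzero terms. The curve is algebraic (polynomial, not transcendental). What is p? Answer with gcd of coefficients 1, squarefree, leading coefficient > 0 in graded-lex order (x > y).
2*x*y^2 - 3*y^3 + x^2 + 3*y

(a) deg p = 3. A generic line meets the curve in up to 3 points.
(b) From the visible intercepts: it meets the x-axis at x = 0 (among the integer gridlines); the y-axis gridline crossings are at y ∈ {-1, 0, 1}.
(c) Matching integer coefficients to the picture gives p.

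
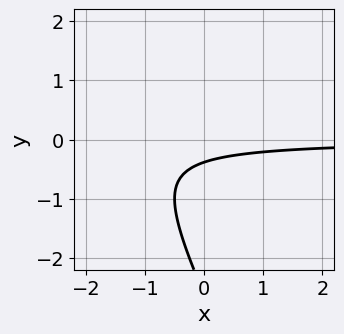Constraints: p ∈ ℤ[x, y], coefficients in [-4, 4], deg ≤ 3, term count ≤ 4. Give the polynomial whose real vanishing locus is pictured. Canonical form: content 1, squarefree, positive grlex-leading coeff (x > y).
2*x*y + y^2 + 3*y + 1

First, degree: the shape is more complex than any degree-1 curve, so deg p = 2.
Then, from the axis intercepts and sections: it misses every integer gridline on the x-axis.
Finally, assembling these constraints gives the stated polynomial.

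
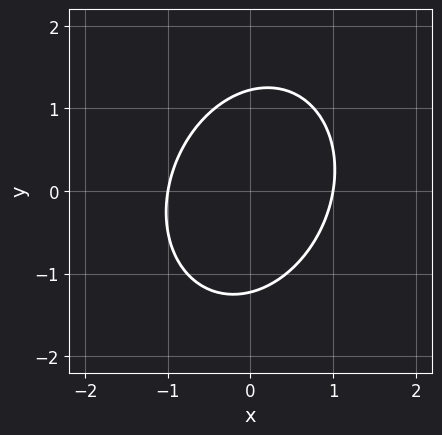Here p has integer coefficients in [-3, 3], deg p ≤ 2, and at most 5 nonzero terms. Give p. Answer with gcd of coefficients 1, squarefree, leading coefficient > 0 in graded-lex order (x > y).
3*x^2 - x*y + 2*y^2 - 3

deg p = 2. No degree-1 curve has this shape.
From the axis intercepts and sections: among the integer gridlines, it crosses the x-axis at x ∈ {-1, 1}.
Putting this together gives p.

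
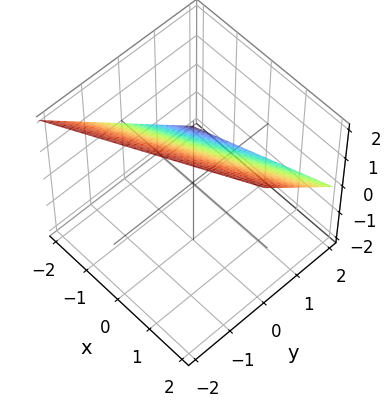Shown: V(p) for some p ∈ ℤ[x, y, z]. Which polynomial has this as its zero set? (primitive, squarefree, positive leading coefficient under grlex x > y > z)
x - 2*y - 2*z + 2

The degree is 1 — the surface is flat (a plane).
From the axis intercepts and sections: one y-axis crossing is at y = 1; one x-axis crossing is at x = -2; one z-axis crossing is at z = 1.
Matching integer coefficients to the picture gives p.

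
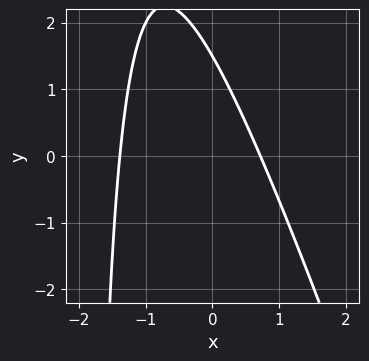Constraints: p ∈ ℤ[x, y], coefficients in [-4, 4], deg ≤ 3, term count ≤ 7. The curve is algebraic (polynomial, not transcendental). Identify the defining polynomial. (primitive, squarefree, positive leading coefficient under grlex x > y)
(a) deg p = 2.
(b) Solving for integer coefficients yields p as stated.

3*x^2 + x*y + 2*x + 2*y - 3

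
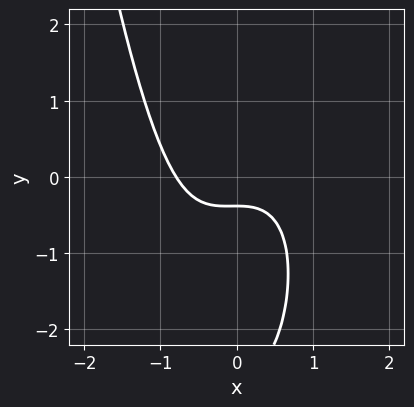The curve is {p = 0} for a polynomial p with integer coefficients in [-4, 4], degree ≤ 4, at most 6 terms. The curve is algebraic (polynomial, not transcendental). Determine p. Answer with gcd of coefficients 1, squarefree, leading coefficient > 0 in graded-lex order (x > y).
2*x^3 - x^2*y + y^2 + 3*y + 1

First, deg p = 3. A generic line meets the curve in up to 3 points.
Finally, the integer polynomial consistent with all of this is the stated p.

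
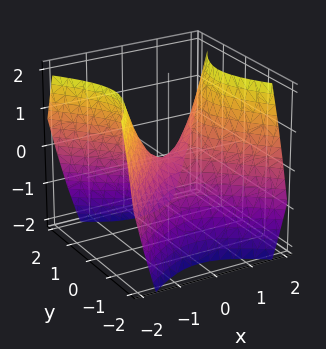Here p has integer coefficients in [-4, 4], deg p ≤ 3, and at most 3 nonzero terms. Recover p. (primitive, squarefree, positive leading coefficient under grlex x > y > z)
x^2 - y^2 - z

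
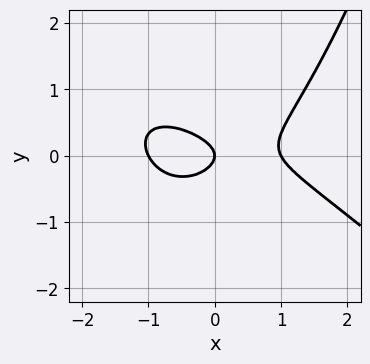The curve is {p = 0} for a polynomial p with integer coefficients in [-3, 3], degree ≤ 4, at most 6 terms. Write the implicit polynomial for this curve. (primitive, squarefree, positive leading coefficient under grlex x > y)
deg p = 3. No degree-2 curve has this shape.
Checking where it meets the axes: one y-axis crossing is at y = 0; the x-axis gridline crossings are at x ∈ {-1, 0, 1}.
Assembling these constraints gives the stated polynomial.

x^3 + x^2*y - 3*y^2 - x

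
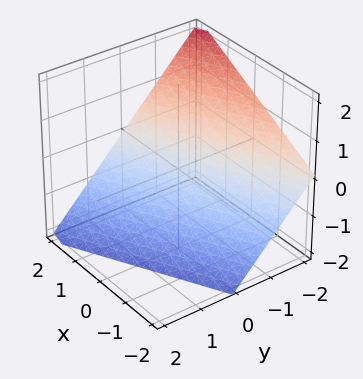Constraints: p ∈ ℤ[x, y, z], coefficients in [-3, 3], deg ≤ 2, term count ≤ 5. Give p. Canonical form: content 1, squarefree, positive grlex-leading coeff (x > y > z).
x - 2*y - 2*z - 2

(a) Degree: the surface is flat (a plane), so deg p = 1.
(b) Against the integer gridlines: it crosses the x-axis at the gridline x = 2; it meets the y-axis at y = -1 (among the integer gridlines); it crosses the z-axis at the gridline z = -1.
(c) Putting this together gives p.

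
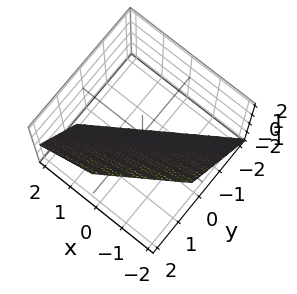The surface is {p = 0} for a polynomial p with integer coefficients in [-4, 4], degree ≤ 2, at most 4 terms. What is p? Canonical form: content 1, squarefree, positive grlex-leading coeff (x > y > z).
2*x - 3*y + 2*z + 2

1. deg p = 1. The surface is flat (a plane).
2. From the axis intercepts and sections: one x-axis crossing is at x = -1; it crosses the z-axis at the gridline z = -1.
3. Putting this together gives p.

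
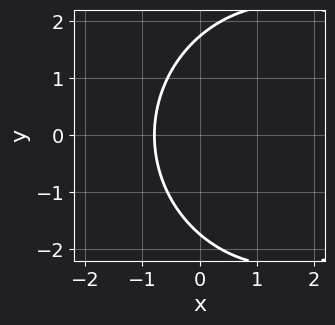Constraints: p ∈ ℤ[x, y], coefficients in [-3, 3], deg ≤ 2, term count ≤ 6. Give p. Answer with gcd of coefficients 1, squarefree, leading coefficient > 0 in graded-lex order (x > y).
x^2 + y^2 - 3*x - 3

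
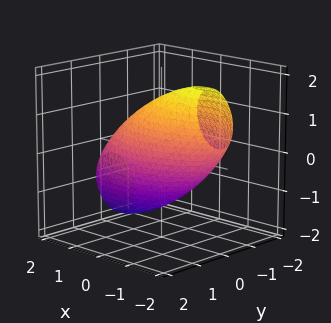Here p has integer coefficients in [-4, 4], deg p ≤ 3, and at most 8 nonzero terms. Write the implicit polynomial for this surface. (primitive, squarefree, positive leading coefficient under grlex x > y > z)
x^2 + 2*x*z + 3*y^2 - 2*y*z + 2*z^2 - 3

deg p = 2. The shape is more complex than any degree-1 surface.
Reading off the gridlines: the y-axis gridline crossings are at y ∈ {-1, 1}.
Together with the visible shape, these determine p as stated.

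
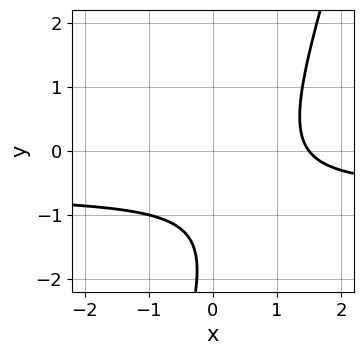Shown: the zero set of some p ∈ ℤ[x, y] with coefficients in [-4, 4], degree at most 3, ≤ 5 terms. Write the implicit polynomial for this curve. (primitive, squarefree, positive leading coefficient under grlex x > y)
3*x*y - y^2 + 2*x - 3*y - 3

1. Degree: a generic line meets the curve in up to 2 points, so deg p = 2.
2. Observable constraints: it misses every integer gridline on the y-axis.
3. Solving for integer coefficients yields p as stated.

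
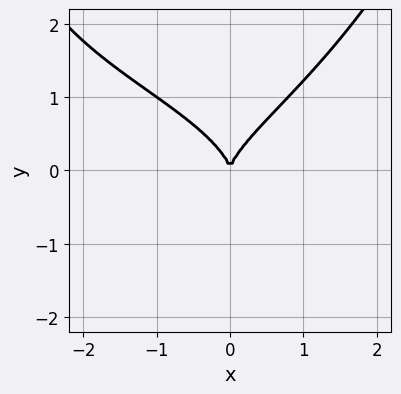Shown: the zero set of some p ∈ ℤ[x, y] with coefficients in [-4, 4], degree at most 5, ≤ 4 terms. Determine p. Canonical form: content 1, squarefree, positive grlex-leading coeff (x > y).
(a) Degree: no degree-3 curve has this shape, so deg p = 4.
(b) Against the integer gridlines: one y-axis crossing is at y = 0; it meets the x-axis at x = 0 (among the integer gridlines).
(c) These observations pin down the coefficients.

x^2*y^2 + x^3 - 3*y^3 + 3*x^2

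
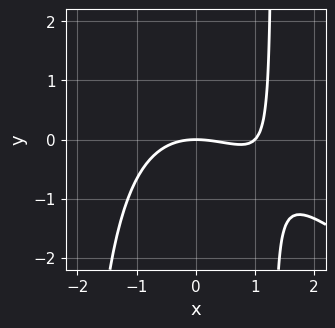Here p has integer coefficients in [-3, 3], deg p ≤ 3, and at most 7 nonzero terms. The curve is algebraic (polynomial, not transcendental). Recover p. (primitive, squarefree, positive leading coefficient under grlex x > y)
Degree: no degree-2 curve has this shape, so deg p = 3.
From the axis intercepts and sections: it crosses the y-axis at the gridline y = 0; the x-axis gridline crossings are at x ∈ {0, 1}.
The integer polynomial consistent with all of this is the stated p.

x^3 + x^2*y - x^2 + x*y - 3*y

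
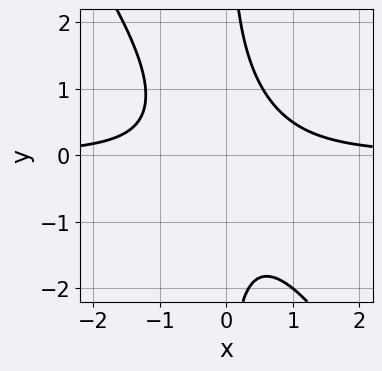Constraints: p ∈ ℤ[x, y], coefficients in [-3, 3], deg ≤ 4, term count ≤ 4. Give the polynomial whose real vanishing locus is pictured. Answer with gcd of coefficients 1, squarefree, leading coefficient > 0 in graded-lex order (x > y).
(a) Degree: no degree-2 curve has this shape, so deg p = 3.
(b) From the visible intercepts: it misses every integer gridline on the y-axis; it misses every integer gridline on the x-axis.
(c) The integer polynomial consistent with all of this is the stated p.

3*x^2*y + 2*x*y^2 - 2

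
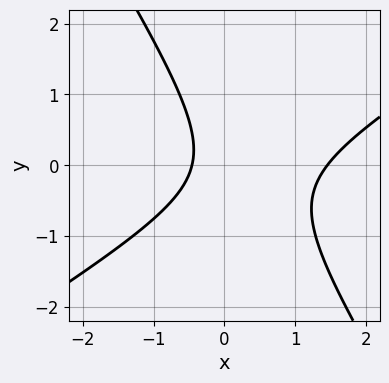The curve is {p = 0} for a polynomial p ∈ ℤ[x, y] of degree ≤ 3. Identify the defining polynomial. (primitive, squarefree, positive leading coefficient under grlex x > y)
First, degree: no degree-1 curve has this shape, so deg p = 2.
Then, checking where it meets the axes: it misses every integer gridline on the y-axis.
Finally, solving for integer coefficients yields p as stated.

3*x^2 - 3*x*y - 3*y^2 - 3*x - 2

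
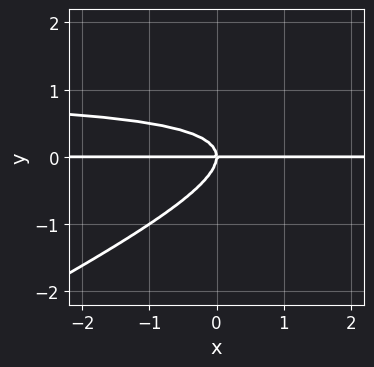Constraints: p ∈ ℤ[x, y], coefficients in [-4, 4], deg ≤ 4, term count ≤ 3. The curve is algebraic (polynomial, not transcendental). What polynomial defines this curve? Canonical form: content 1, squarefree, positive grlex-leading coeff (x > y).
The degree is 3 — the shape is more complex than any degree-2 curve.
Checking where it meets the axes: every point of the x-axis in the box is on the curve; it meets the y-axis at y = 0 (among the integer gridlines).
Assembling these constraints gives the stated polynomial.

x*y^2 - 2*y^3 - x*y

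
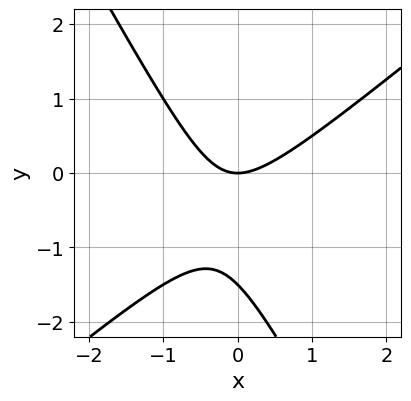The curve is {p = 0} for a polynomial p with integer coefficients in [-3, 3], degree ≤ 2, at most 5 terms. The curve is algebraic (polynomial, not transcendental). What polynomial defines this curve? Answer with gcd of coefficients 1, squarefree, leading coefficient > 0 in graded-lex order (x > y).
3*x^2 - 2*x*y - 2*y^2 - 3*y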